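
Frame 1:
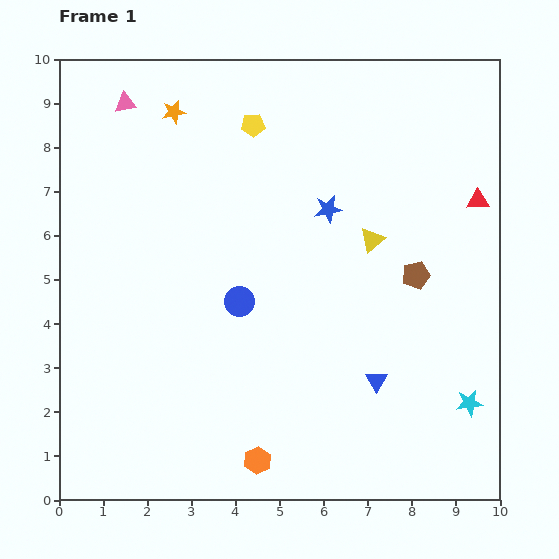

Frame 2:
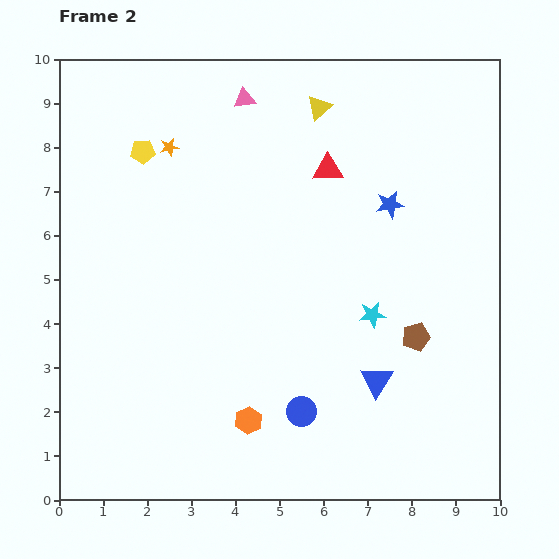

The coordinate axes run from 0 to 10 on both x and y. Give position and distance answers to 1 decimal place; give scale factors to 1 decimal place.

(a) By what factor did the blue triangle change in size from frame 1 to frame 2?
1.5×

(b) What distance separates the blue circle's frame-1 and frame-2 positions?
2.9

The blue circle moved from (4.1, 4.5) to (5.5, 2.0), a distance of √(1.4² + 2.5²) ≈ 2.9.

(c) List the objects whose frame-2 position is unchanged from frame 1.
the blue triangle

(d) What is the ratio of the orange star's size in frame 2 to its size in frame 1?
0.8×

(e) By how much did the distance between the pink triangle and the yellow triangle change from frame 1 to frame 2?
-4.7

Distance in frame 1: 6.4. Distance in frame 2: 1.7.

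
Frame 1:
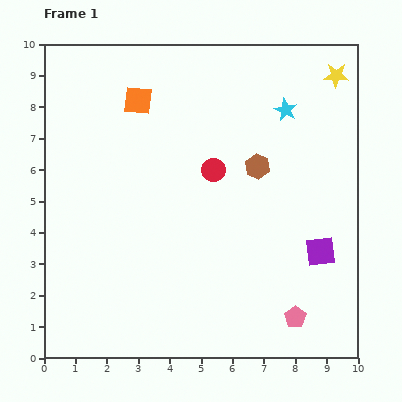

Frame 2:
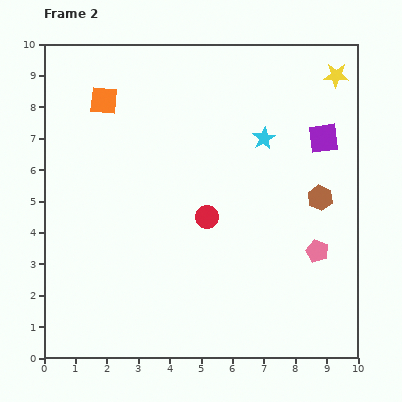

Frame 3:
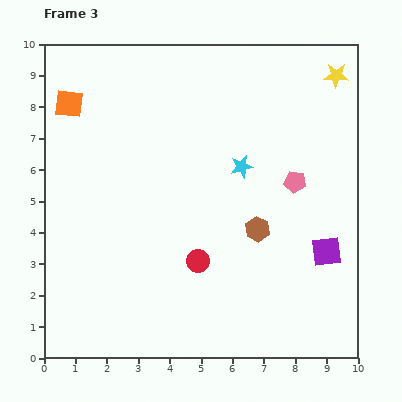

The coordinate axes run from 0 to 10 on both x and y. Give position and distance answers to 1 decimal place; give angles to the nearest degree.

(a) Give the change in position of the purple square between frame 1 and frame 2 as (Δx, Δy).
(0.1, 3.6)

The purple square was at (8.8, 3.4) in frame 1 and (8.9, 7.0) in frame 2.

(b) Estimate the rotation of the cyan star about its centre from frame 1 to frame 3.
30° clockwise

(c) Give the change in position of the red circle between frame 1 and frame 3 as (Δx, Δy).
(-0.5, -2.9)

The red circle was at (5.4, 6.0) in frame 1 and (4.9, 3.1) in frame 3.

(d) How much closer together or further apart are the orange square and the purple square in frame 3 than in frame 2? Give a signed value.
+2.4

Distance in frame 2: 7.1. Distance in frame 3: 9.5.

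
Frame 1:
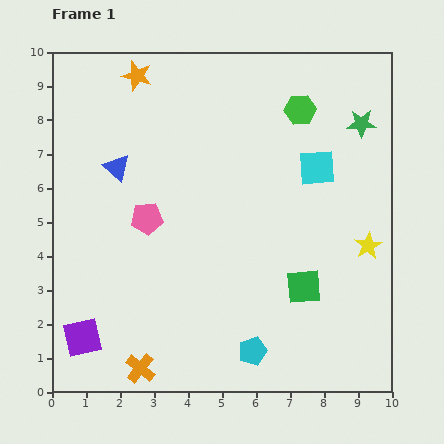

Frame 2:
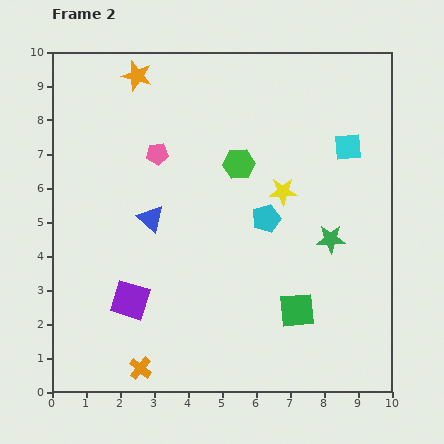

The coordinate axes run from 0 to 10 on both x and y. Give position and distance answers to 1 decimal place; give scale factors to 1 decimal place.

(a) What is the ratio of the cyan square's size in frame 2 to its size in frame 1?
0.8×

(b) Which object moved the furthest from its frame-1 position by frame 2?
the cyan pentagon

(moved 3.9; next 3.5)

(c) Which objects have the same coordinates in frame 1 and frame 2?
the orange cross, the orange star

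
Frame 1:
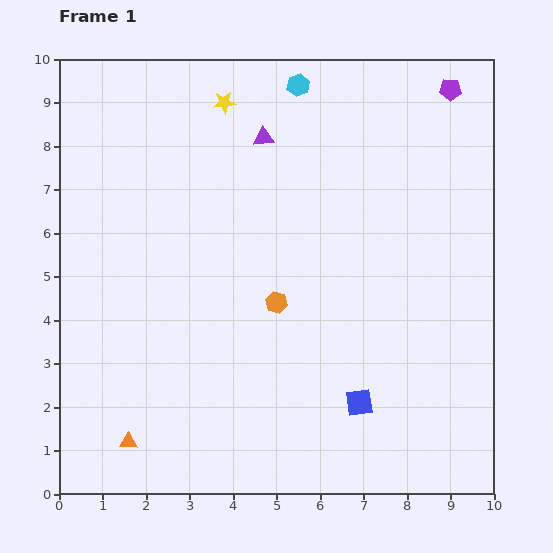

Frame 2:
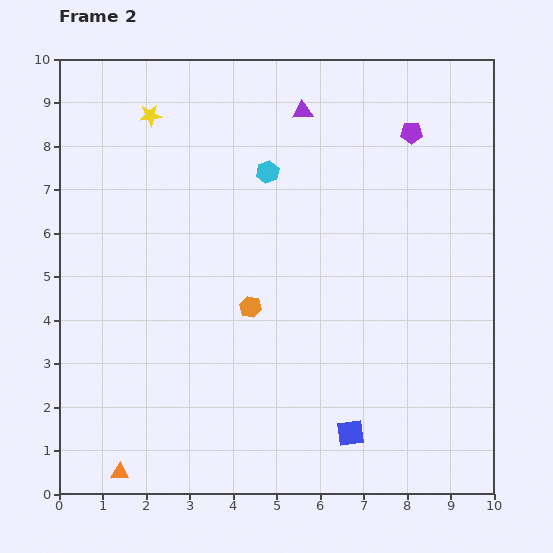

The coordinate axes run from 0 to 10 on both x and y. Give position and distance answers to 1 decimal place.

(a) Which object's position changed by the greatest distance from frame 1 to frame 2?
the cyan hexagon

(moved 2.1; next 1.7)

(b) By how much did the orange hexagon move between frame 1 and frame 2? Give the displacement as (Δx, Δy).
(-0.6, -0.1)

The orange hexagon was at (5.0, 4.4) in frame 1 and (4.4, 4.3) in frame 2.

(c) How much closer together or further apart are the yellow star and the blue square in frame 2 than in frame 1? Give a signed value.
+1.0

Distance in frame 1: 7.6. Distance in frame 2: 8.6.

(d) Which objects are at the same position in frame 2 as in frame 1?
none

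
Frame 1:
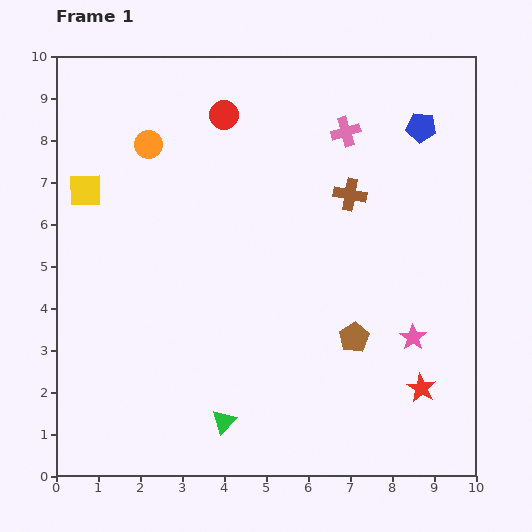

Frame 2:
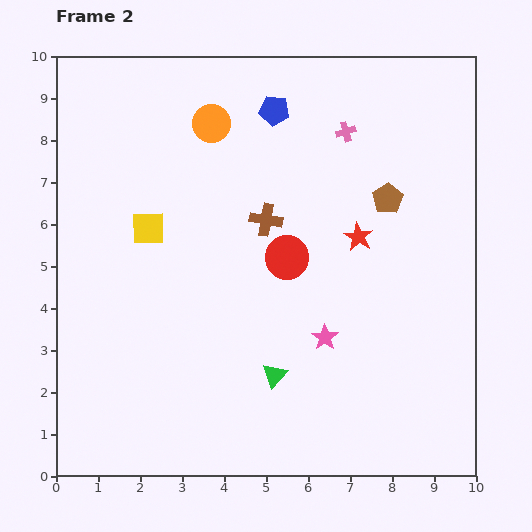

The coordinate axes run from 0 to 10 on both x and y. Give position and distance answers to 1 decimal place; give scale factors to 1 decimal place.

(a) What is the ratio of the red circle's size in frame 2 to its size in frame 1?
1.5×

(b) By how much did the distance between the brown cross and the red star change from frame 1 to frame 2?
-2.7

Distance in frame 1: 4.9. Distance in frame 2: 2.2.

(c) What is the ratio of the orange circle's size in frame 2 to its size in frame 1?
1.4×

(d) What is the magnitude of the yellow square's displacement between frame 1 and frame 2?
1.7

The yellow square moved from (0.7, 6.8) to (2.2, 5.9), a distance of √(1.5² + 0.9²) ≈ 1.7.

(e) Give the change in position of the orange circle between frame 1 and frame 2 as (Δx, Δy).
(1.5, 0.5)

The orange circle was at (2.2, 7.9) in frame 1 and (3.7, 8.4) in frame 2.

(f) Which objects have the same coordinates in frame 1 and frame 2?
the pink cross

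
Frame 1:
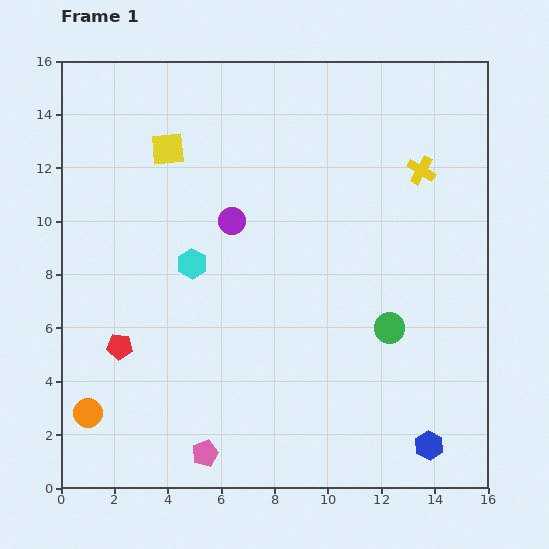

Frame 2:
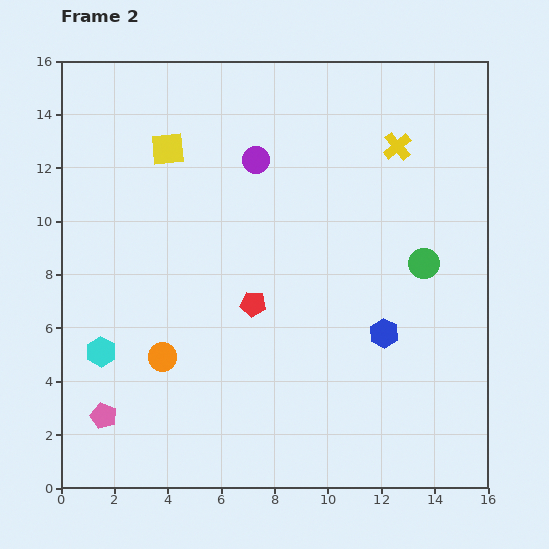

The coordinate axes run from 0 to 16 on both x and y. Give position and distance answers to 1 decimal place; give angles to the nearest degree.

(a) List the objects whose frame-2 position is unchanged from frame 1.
the yellow square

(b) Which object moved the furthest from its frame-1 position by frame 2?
the red pentagon

(moved 5.2; next 4.7)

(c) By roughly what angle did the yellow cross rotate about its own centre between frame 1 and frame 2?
20° clockwise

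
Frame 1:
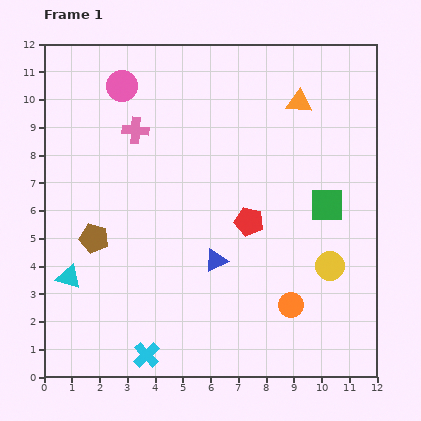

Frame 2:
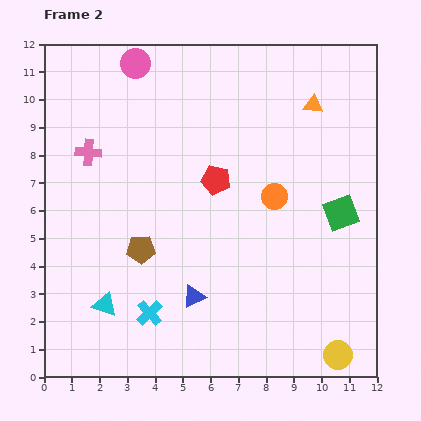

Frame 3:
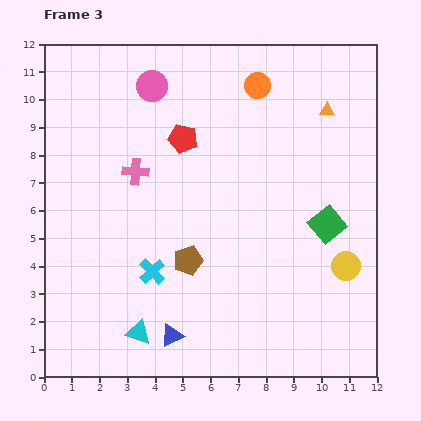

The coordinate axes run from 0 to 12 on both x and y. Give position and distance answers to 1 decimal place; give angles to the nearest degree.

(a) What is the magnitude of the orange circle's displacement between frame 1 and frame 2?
3.9

The orange circle moved from (8.9, 2.6) to (8.3, 6.5), a distance of √(0.6² + 3.9²) ≈ 3.9.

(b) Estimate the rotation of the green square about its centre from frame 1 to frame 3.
38° counter-clockwise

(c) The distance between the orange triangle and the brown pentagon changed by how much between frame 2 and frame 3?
-0.7

Distance in frame 2: 8.1. Distance in frame 3: 7.4.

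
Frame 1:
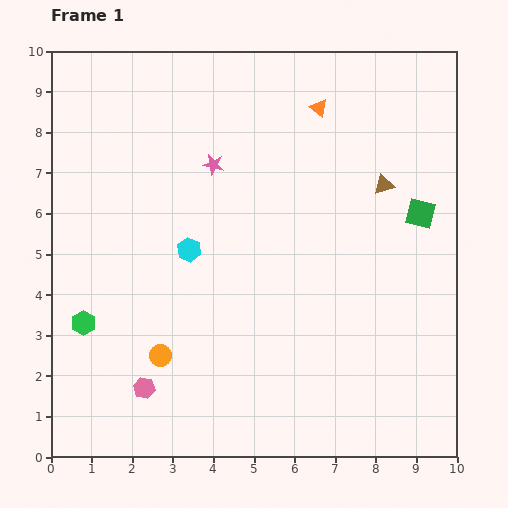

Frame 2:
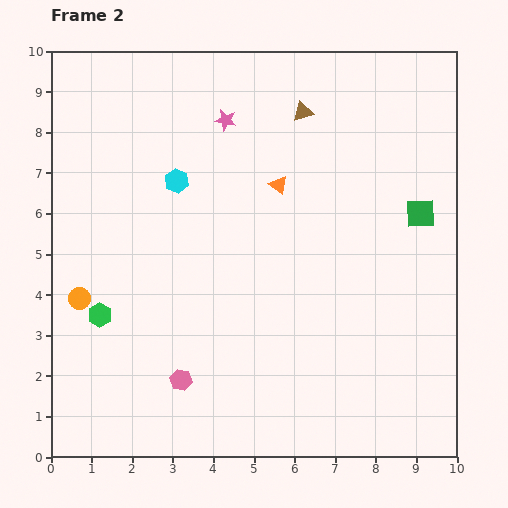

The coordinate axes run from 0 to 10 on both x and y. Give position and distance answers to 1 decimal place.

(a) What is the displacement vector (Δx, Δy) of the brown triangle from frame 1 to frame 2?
(-2.0, 1.8)

The brown triangle was at (8.2, 6.7) in frame 1 and (6.2, 8.5) in frame 2.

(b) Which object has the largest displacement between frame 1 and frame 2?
the brown triangle

(moved 2.7; next 2.4)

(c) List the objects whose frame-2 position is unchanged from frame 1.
the green square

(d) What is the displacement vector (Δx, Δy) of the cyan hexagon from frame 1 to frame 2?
(-0.3, 1.7)

The cyan hexagon was at (3.4, 5.1) in frame 1 and (3.1, 6.8) in frame 2.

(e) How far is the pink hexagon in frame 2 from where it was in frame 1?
0.9

The pink hexagon moved from (2.3, 1.7) to (3.2, 1.9), a distance of √(0.9² + 0.2²) ≈ 0.9.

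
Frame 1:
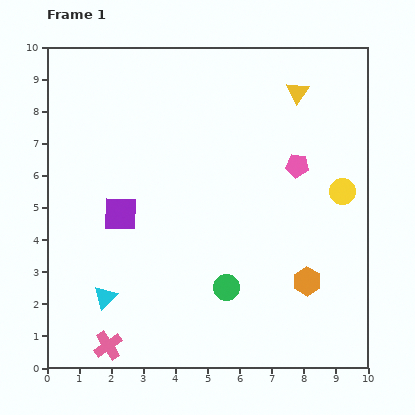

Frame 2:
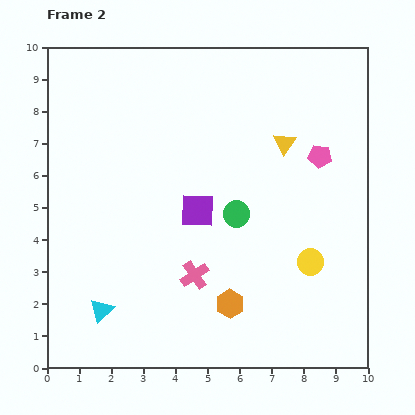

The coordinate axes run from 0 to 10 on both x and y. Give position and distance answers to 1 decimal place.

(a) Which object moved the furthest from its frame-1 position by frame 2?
the pink cross

(moved 3.5; next 2.5)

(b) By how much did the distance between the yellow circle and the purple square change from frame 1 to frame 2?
-3.1

Distance in frame 1: 6.9. Distance in frame 2: 3.8.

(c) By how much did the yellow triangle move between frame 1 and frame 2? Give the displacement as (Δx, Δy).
(-0.4, -1.6)

The yellow triangle was at (7.8, 8.6) in frame 1 and (7.4, 7.0) in frame 2.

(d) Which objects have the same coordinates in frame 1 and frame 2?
none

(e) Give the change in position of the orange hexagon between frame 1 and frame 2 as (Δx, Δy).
(-2.4, -0.7)

The orange hexagon was at (8.1, 2.7) in frame 1 and (5.7, 2.0) in frame 2.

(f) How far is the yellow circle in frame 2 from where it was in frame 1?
2.4

The yellow circle moved from (9.2, 5.5) to (8.2, 3.3), a distance of √(1.0² + 2.2²) ≈ 2.4.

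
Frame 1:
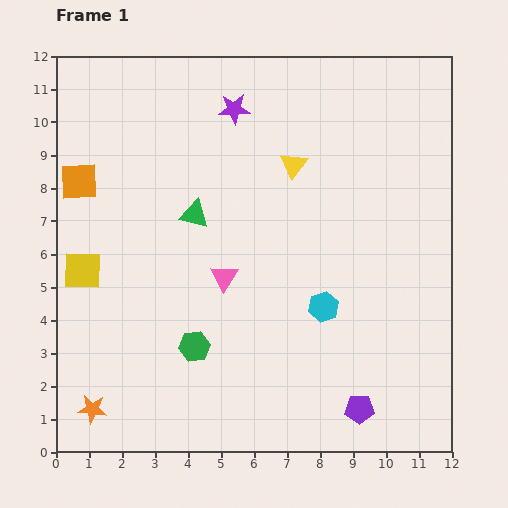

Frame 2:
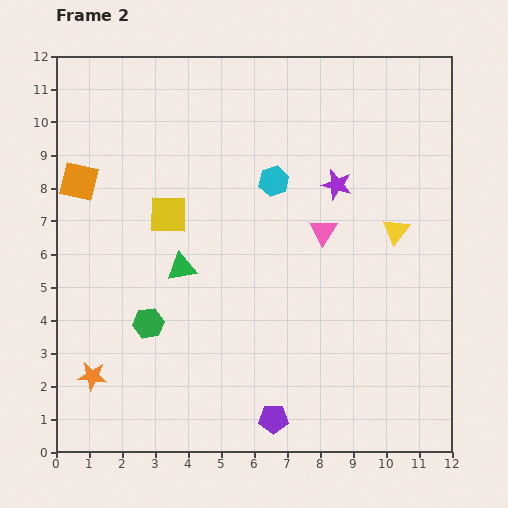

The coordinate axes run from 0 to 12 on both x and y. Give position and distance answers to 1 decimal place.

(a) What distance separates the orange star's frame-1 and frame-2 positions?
1.0

The orange star moved from (1.1, 1.3) to (1.1, 2.3), a distance of √(0.0² + 1.0²) ≈ 1.0.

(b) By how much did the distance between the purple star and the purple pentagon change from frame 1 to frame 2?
-2.6

Distance in frame 1: 9.9. Distance in frame 2: 7.3.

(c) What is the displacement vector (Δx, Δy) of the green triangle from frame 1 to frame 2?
(-0.4, -1.6)

The green triangle was at (4.2, 7.2) in frame 1 and (3.8, 5.6) in frame 2.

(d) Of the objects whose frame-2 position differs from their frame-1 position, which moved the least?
the orange star

(moved 1.0)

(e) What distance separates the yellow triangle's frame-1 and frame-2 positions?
3.7

The yellow triangle moved from (7.2, 8.7) to (10.3, 6.7), a distance of √(3.1² + 2.0²) ≈ 3.7.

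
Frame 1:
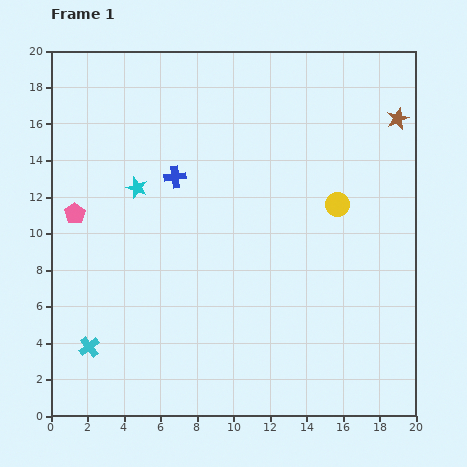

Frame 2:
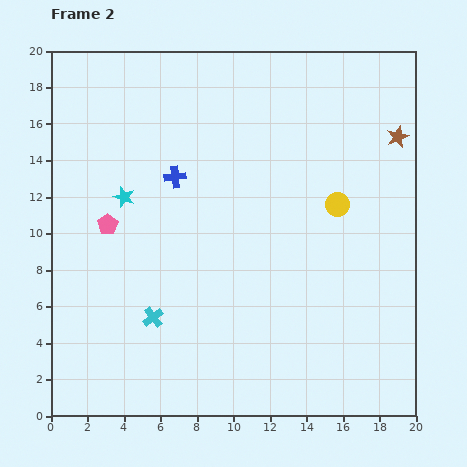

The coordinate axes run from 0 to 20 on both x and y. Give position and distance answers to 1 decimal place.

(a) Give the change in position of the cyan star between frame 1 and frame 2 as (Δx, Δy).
(-0.7, -0.5)

The cyan star was at (4.7, 12.5) in frame 1 and (4.0, 12.0) in frame 2.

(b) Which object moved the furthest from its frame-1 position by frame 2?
the cyan cross

(moved 3.8; next 1.9)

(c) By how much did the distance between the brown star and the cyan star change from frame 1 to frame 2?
+0.6

Distance in frame 1: 14.8. Distance in frame 2: 15.4.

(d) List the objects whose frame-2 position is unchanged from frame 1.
the blue cross, the yellow circle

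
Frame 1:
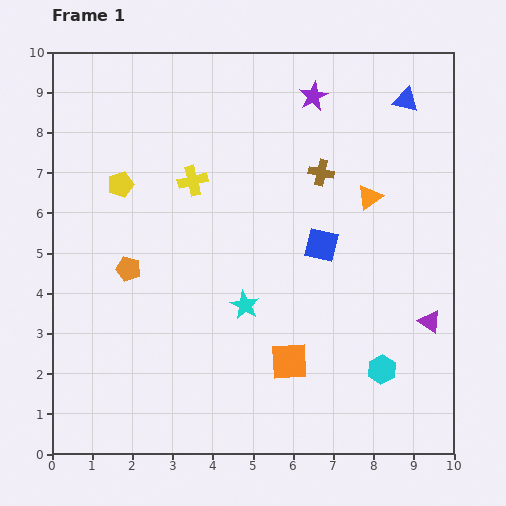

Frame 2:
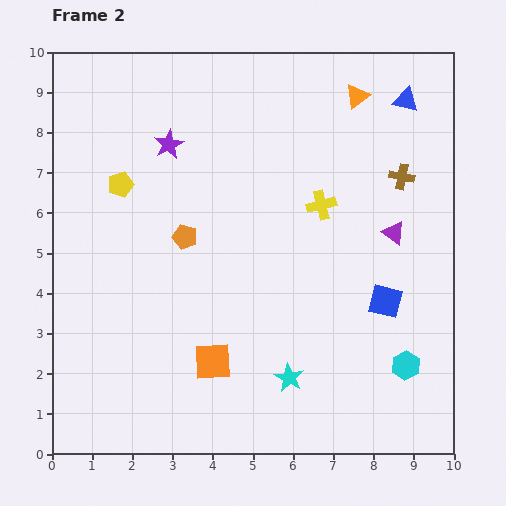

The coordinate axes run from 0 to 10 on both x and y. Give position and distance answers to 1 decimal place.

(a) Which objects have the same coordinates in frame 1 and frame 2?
the blue triangle, the yellow pentagon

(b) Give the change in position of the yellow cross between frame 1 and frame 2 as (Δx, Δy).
(3.2, -0.6)

The yellow cross was at (3.5, 6.8) in frame 1 and (6.7, 6.2) in frame 2.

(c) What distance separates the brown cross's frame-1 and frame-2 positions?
2.0

The brown cross moved from (6.7, 7.0) to (8.7, 6.9), a distance of √(2.0² + 0.1²) ≈ 2.0.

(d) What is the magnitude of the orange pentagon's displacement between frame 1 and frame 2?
1.6

The orange pentagon moved from (1.9, 4.6) to (3.3, 5.4), a distance of √(1.4² + 0.8²) ≈ 1.6.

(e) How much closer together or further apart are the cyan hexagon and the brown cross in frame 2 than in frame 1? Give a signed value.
-0.4

Distance in frame 1: 5.1. Distance in frame 2: 4.7.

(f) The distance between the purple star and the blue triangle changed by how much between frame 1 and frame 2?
+3.7

Distance in frame 1: 2.3. Distance in frame 2: 6.0.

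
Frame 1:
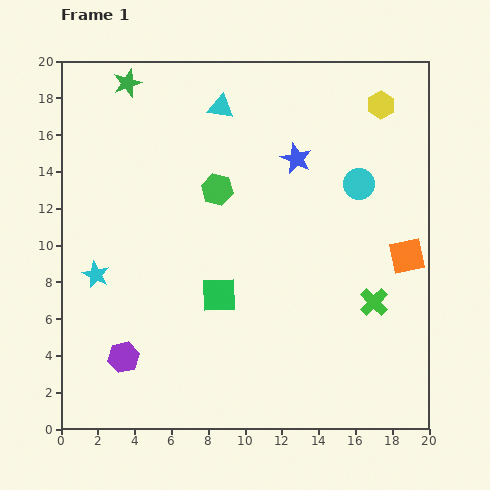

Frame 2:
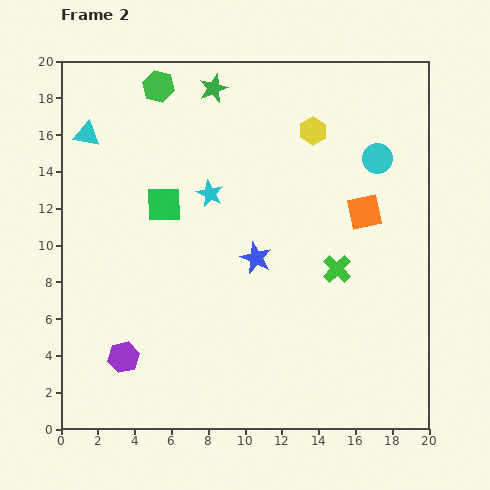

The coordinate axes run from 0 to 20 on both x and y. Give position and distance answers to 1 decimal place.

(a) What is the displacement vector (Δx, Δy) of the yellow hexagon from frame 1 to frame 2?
(-3.7, -1.4)

The yellow hexagon was at (17.4, 17.6) in frame 1 and (13.7, 16.2) in frame 2.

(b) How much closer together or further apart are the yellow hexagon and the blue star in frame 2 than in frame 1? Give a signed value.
+2.2

Distance in frame 1: 5.4. Distance in frame 2: 7.6.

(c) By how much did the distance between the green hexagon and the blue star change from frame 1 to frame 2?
+6.1

Distance in frame 1: 4.6. Distance in frame 2: 10.7.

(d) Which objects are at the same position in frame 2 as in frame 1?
the purple hexagon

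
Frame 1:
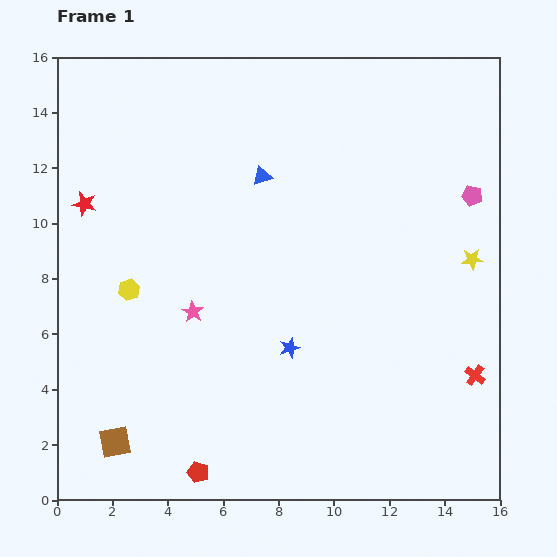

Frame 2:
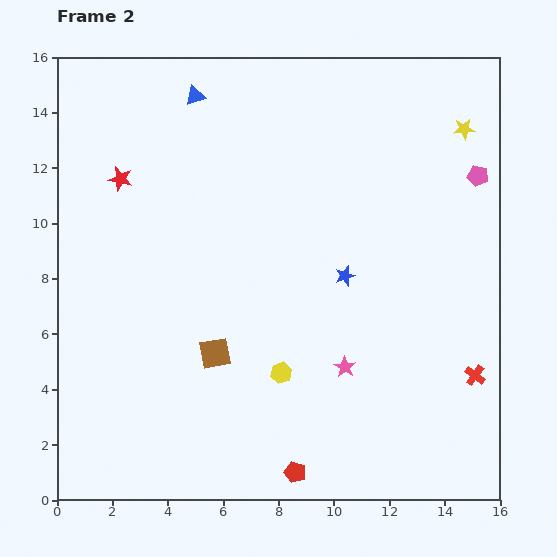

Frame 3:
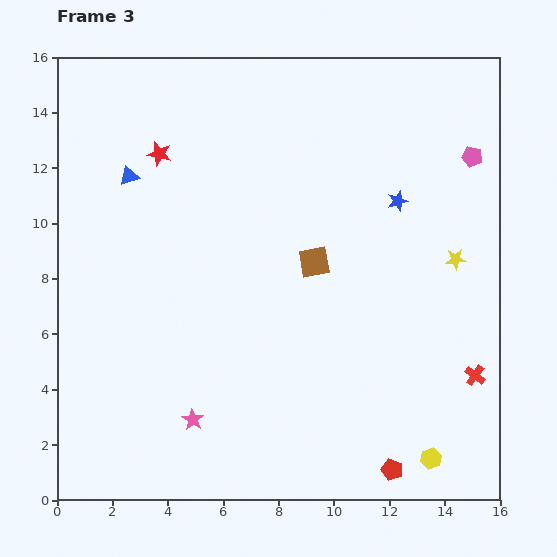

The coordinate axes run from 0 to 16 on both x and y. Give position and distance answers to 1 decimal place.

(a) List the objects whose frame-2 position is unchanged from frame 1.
the red cross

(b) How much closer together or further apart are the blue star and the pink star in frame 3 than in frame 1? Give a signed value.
+7.1

Distance in frame 1: 3.7. Distance in frame 3: 10.8.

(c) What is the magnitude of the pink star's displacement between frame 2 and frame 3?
5.8

The pink star moved from (10.4, 4.8) to (4.9, 2.9), a distance of √(5.5² + 1.9²) ≈ 5.8.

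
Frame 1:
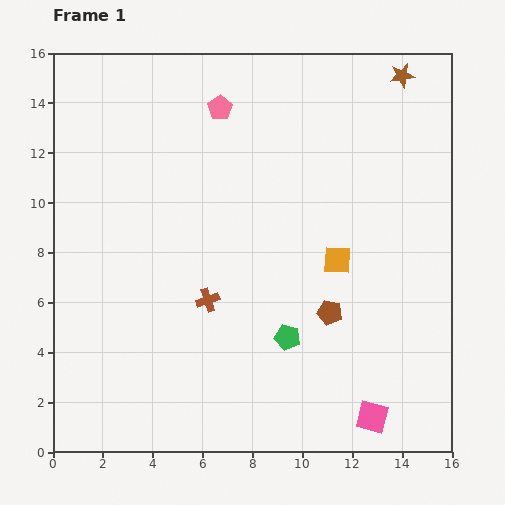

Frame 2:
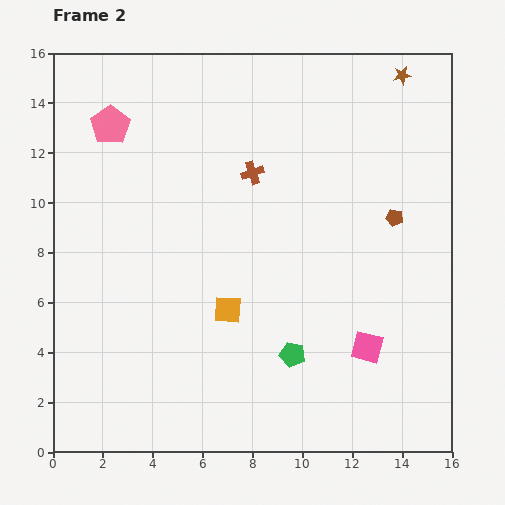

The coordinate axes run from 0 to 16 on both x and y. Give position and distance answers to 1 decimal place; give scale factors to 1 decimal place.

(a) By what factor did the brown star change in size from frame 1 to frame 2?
0.7×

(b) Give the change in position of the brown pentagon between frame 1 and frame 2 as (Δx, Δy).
(2.6, 3.8)

The brown pentagon was at (11.1, 5.6) in frame 1 and (13.7, 9.4) in frame 2.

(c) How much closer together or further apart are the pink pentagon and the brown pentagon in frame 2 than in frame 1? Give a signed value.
+2.7

Distance in frame 1: 9.3. Distance in frame 2: 12.0.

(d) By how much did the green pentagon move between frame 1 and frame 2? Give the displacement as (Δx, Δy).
(0.2, -0.7)

The green pentagon was at (9.4, 4.6) in frame 1 and (9.6, 3.9) in frame 2.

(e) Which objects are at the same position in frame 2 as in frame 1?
the brown star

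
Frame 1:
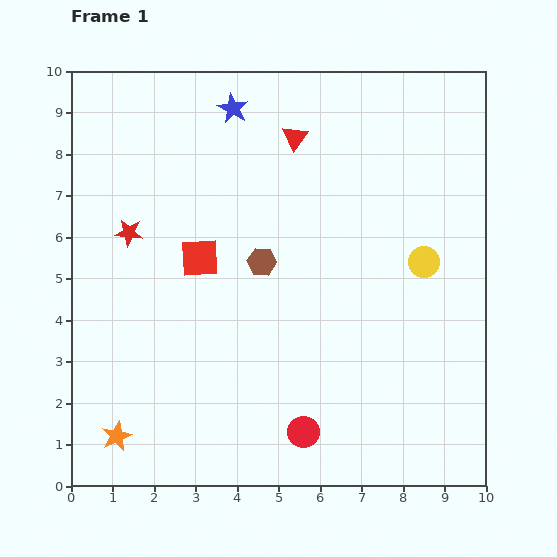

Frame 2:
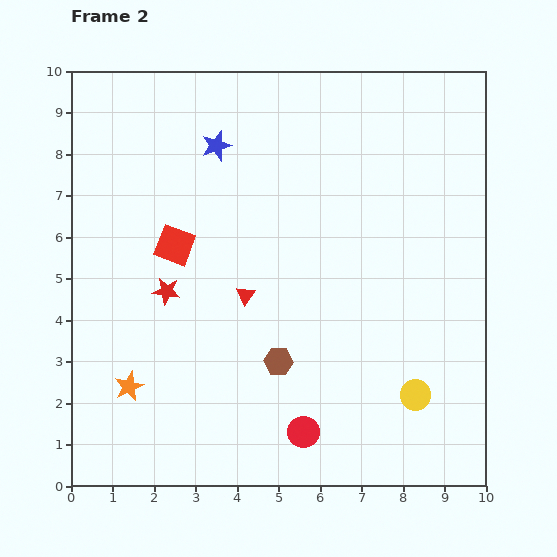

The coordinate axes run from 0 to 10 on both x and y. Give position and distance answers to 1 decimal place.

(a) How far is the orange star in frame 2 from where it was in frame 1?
1.2

The orange star moved from (1.1, 1.2) to (1.4, 2.4), a distance of √(0.3² + 1.2²) ≈ 1.2.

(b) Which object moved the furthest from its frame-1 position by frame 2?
the red triangle

(moved 4.0; next 3.2)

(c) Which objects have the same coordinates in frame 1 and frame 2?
the red circle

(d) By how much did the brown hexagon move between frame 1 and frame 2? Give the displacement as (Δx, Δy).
(0.4, -2.4)

The brown hexagon was at (4.6, 5.4) in frame 1 and (5.0, 3.0) in frame 2.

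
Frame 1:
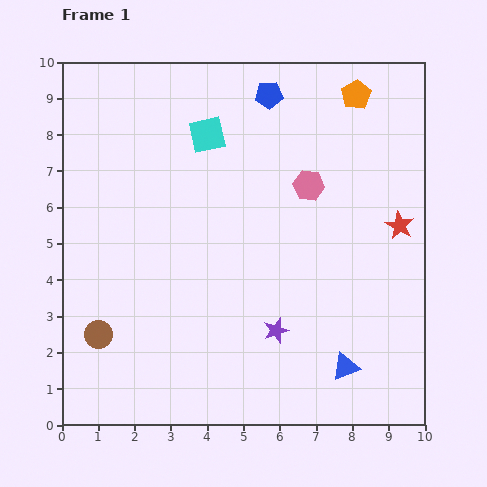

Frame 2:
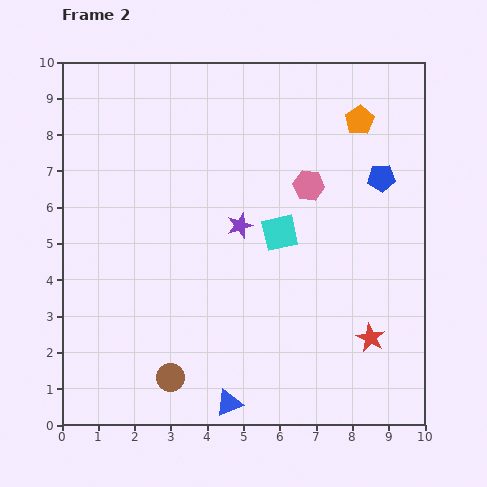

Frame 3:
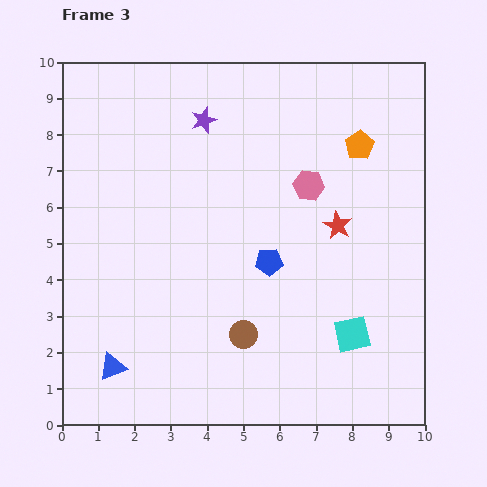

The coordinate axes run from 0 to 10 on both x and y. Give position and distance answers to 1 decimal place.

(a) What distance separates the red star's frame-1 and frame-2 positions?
3.2

The red star moved from (9.3, 5.5) to (8.5, 2.4), a distance of √(0.8² + 3.1²) ≈ 3.2.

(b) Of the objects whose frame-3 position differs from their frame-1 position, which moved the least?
the orange pentagon

(moved 1.4)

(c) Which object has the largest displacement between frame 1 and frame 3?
the cyan square

(moved 6.8; next 6.4)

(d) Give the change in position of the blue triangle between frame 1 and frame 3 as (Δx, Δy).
(-6.4, 0.0)

The blue triangle was at (7.8, 1.6) in frame 1 and (1.4, 1.6) in frame 3.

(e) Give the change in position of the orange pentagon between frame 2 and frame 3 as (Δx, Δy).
(0.0, -0.7)

The orange pentagon was at (8.2, 8.4) in frame 2 and (8.2, 7.7) in frame 3.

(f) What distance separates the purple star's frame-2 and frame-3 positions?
3.1

The purple star moved from (4.9, 5.5) to (3.9, 8.4), a distance of √(1.0² + 2.9²) ≈ 3.1.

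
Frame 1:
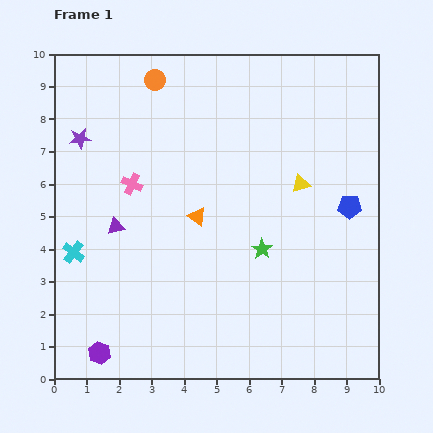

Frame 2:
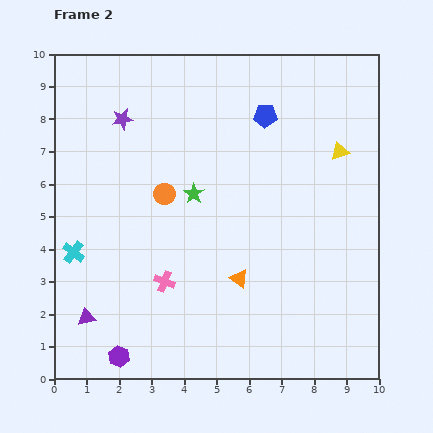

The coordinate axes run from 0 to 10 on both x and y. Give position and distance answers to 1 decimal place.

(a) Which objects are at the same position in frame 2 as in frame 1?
the cyan cross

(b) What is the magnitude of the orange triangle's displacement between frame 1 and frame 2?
2.3

The orange triangle moved from (4.4, 5.0) to (5.7, 3.1), a distance of √(1.3² + 1.9²) ≈ 2.3.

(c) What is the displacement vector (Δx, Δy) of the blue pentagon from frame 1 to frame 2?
(-2.6, 2.8)

The blue pentagon was at (9.1, 5.3) in frame 1 and (6.5, 8.1) in frame 2.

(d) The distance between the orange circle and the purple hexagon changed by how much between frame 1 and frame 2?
-3.4

Distance in frame 1: 8.6. Distance in frame 2: 5.2.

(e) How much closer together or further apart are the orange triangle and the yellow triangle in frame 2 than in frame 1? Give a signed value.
+1.6

Distance in frame 1: 3.4. Distance in frame 2: 5.0.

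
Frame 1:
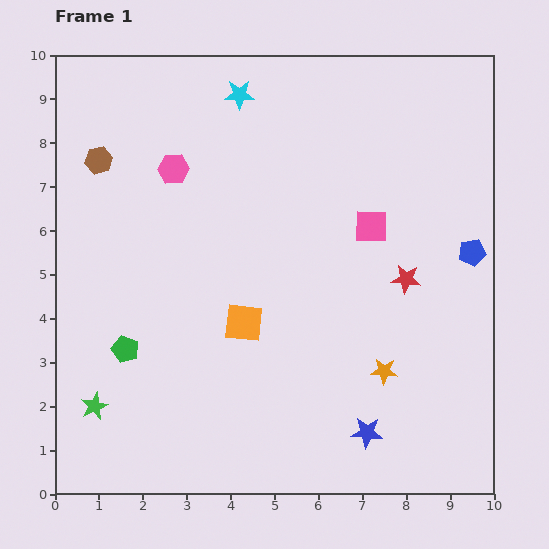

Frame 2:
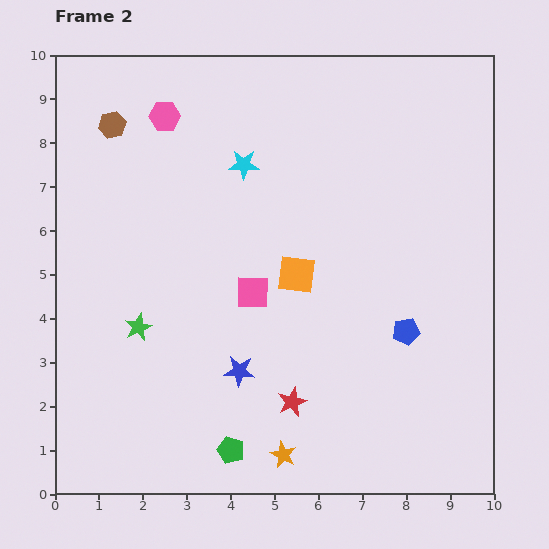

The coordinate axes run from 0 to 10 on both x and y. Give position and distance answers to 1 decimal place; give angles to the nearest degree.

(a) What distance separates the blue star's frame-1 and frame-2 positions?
3.2

The blue star moved from (7.1, 1.4) to (4.2, 2.8), a distance of √(2.9² + 1.4²) ≈ 3.2.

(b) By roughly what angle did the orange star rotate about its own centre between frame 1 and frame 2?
21° clockwise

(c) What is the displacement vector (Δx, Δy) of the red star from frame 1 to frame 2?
(-2.6, -2.8)

The red star was at (8.0, 4.9) in frame 1 and (5.4, 2.1) in frame 2.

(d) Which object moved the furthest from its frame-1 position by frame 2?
the red star

(moved 3.8; next 3.3)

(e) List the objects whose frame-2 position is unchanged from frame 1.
none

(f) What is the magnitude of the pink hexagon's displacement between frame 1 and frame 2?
1.2

The pink hexagon moved from (2.7, 7.4) to (2.5, 8.6), a distance of √(0.2² + 1.2²) ≈ 1.2.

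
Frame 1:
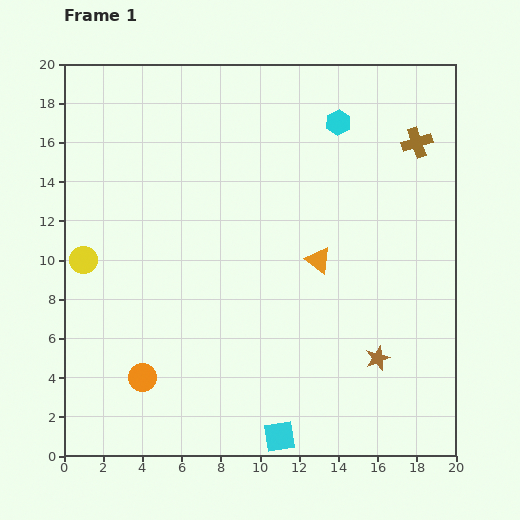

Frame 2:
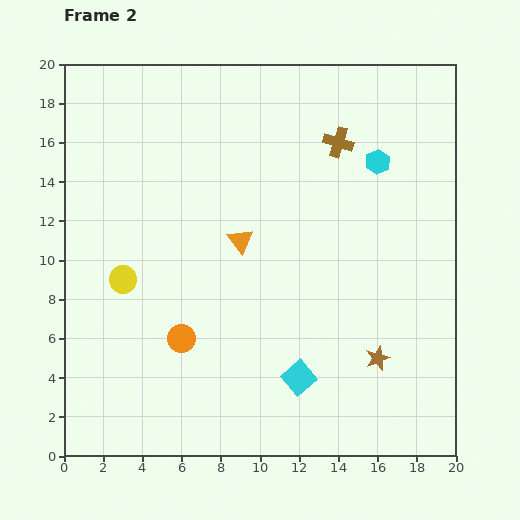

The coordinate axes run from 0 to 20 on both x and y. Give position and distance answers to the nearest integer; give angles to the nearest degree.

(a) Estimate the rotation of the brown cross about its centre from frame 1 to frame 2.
35° clockwise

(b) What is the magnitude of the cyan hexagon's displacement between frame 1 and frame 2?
3

The cyan hexagon moved from (14, 17) to (16, 15), a distance of √(2² + 2²) ≈ 3.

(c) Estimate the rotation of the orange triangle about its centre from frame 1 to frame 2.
17° clockwise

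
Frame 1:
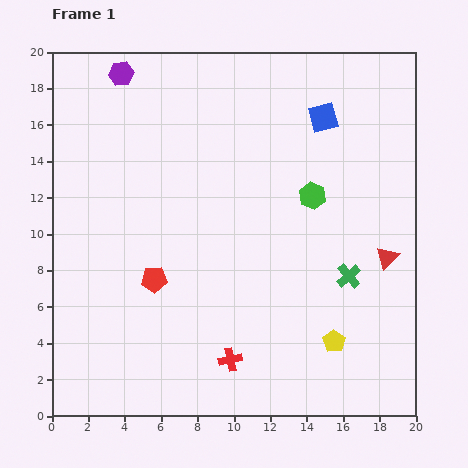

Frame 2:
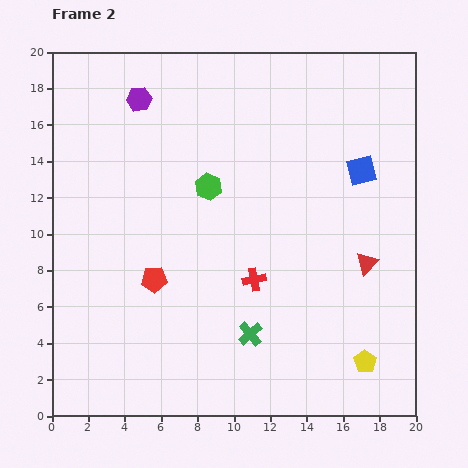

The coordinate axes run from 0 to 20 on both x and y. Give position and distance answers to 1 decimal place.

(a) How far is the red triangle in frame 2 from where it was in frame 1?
1.1

The red triangle moved from (18.4, 8.7) to (17.3, 8.4), a distance of √(1.1² + 0.3²) ≈ 1.1.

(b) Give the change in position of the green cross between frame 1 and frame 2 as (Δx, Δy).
(-5.4, -3.2)

The green cross was at (16.3, 7.7) in frame 1 and (10.9, 4.5) in frame 2.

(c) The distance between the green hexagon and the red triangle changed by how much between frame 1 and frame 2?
+4.4

Distance in frame 1: 5.3. Distance in frame 2: 9.7.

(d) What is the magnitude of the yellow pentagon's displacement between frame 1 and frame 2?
2.0

The yellow pentagon moved from (15.5, 4.1) to (17.2, 3.0), a distance of √(1.7² + 1.1²) ≈ 2.0.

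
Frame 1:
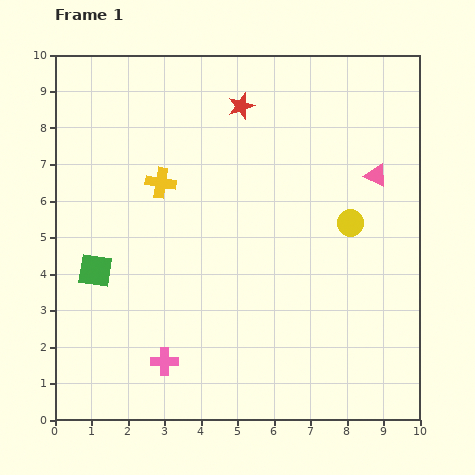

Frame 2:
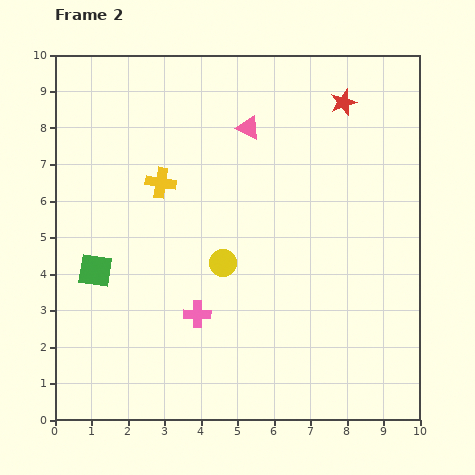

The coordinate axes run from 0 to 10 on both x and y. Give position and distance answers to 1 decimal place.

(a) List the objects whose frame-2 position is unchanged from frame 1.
the green square, the yellow cross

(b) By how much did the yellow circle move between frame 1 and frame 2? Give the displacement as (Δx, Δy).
(-3.5, -1.1)

The yellow circle was at (8.1, 5.4) in frame 1 and (4.6, 4.3) in frame 2.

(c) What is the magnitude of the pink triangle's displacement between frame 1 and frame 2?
3.7

The pink triangle moved from (8.8, 6.7) to (5.3, 8.0), a distance of √(3.5² + 1.3²) ≈ 3.7.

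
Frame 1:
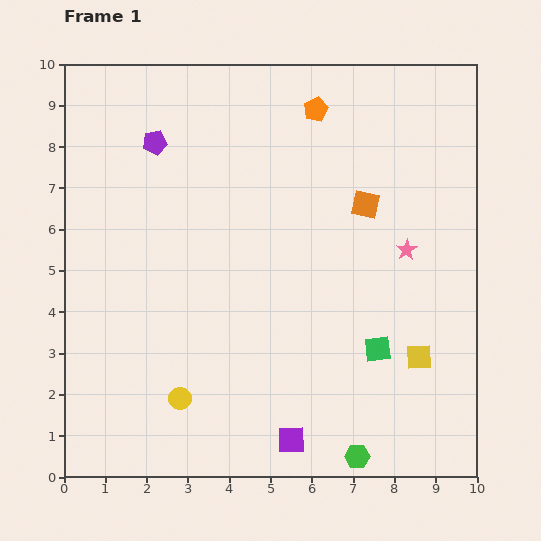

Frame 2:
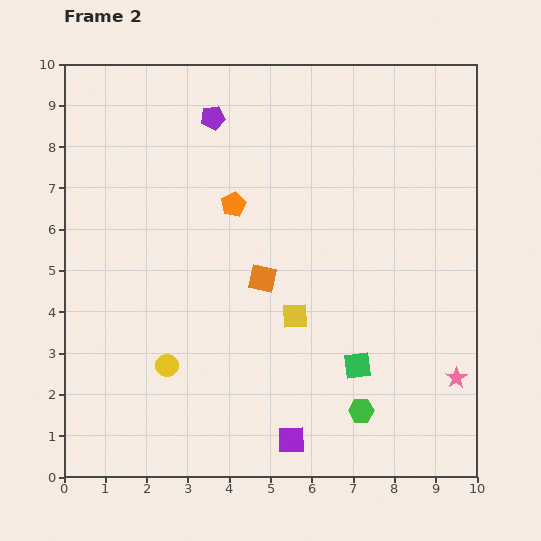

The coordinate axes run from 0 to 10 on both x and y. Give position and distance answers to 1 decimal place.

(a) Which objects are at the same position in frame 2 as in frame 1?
the purple square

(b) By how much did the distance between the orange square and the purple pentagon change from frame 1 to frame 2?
-1.2

Distance in frame 1: 5.3. Distance in frame 2: 4.1.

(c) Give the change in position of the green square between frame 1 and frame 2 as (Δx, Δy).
(-0.5, -0.4)

The green square was at (7.6, 3.1) in frame 1 and (7.1, 2.7) in frame 2.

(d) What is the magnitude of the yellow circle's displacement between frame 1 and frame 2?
0.9

The yellow circle moved from (2.8, 1.9) to (2.5, 2.7), a distance of √(0.3² + 0.8²) ≈ 0.9.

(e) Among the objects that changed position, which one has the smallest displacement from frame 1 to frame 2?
the green square

(moved 0.6)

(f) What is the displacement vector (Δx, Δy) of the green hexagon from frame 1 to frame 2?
(0.1, 1.1)

The green hexagon was at (7.1, 0.5) in frame 1 and (7.2, 1.6) in frame 2.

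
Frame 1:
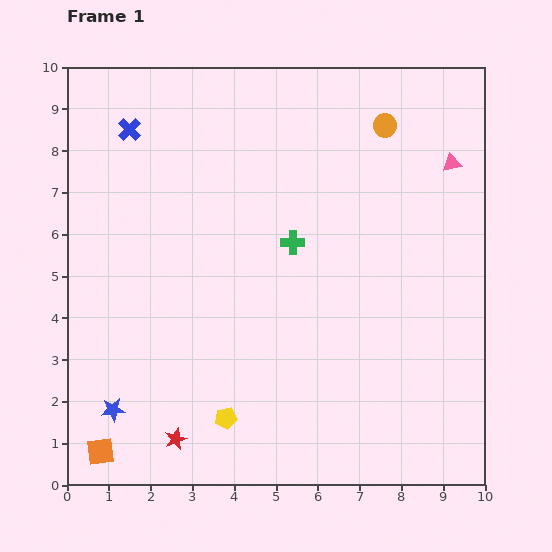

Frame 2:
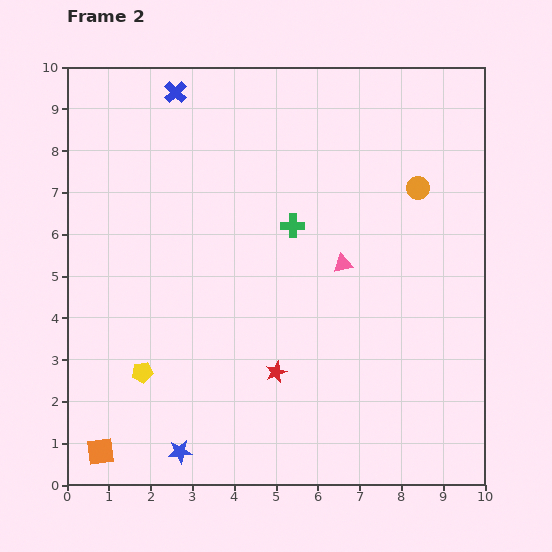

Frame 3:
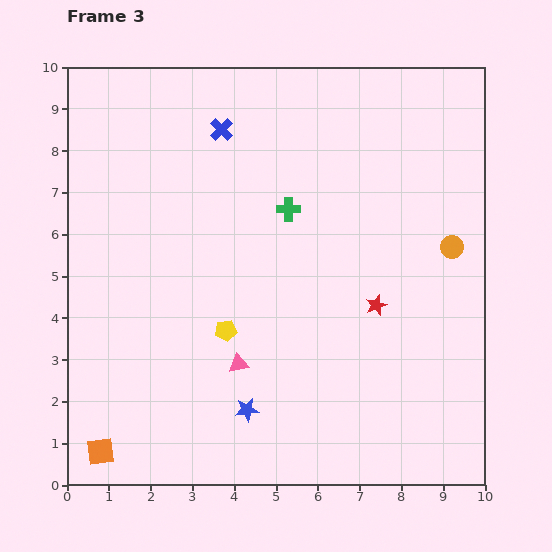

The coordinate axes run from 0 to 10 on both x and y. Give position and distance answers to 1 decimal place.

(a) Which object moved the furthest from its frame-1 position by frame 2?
the pink triangle

(moved 3.5; next 2.9)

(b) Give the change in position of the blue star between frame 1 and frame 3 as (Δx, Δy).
(3.2, 0.0)

The blue star was at (1.1, 1.8) in frame 1 and (4.3, 1.8) in frame 3.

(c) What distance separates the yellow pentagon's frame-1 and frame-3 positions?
2.1

The yellow pentagon moved from (3.8, 1.6) to (3.8, 3.7), a distance of √(0.0² + 2.1²) ≈ 2.1.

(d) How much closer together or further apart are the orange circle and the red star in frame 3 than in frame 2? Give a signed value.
-3.3

Distance in frame 2: 5.6. Distance in frame 3: 2.3.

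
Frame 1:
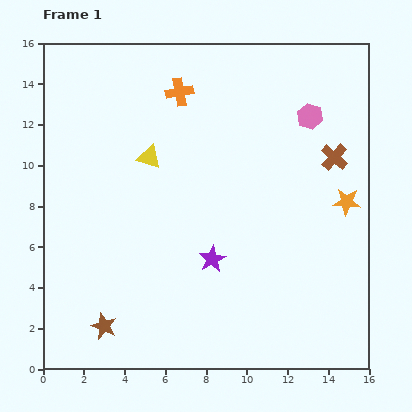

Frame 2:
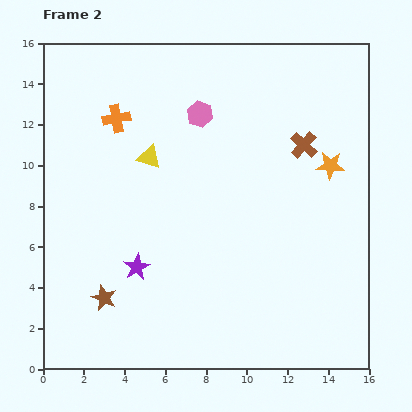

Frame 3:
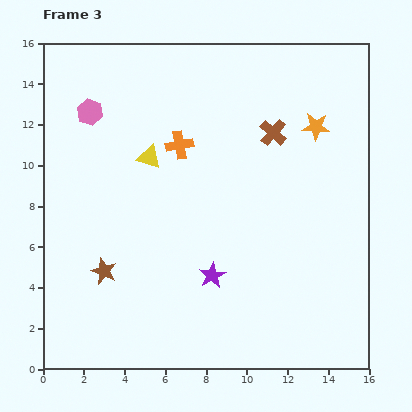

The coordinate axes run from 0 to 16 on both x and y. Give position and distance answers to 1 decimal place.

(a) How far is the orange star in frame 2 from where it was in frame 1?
2.0

The orange star moved from (14.9, 8.2) to (14.1, 10.0), a distance of √(0.8² + 1.8²) ≈ 2.0.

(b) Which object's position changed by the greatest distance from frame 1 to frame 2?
the pink hexagon

(moved 5.4; next 3.7)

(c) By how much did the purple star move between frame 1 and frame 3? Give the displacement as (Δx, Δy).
(0.0, -0.8)

The purple star was at (8.3, 5.4) in frame 1 and (8.3, 4.6) in frame 3.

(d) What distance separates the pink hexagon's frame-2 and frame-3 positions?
5.4

The pink hexagon moved from (7.7, 12.5) to (2.3, 12.6), a distance of √(5.4² + 0.1²) ≈ 5.4.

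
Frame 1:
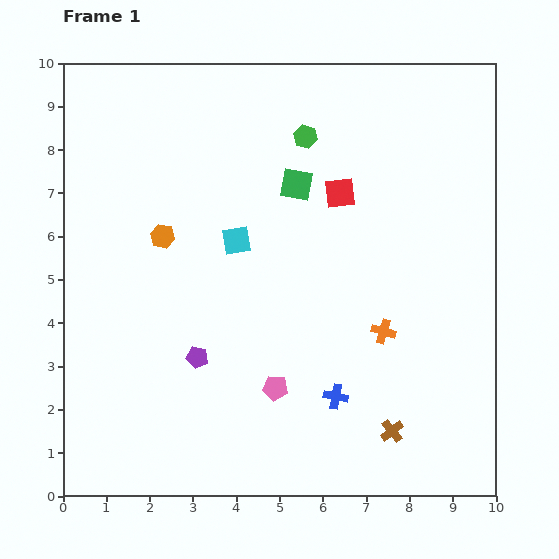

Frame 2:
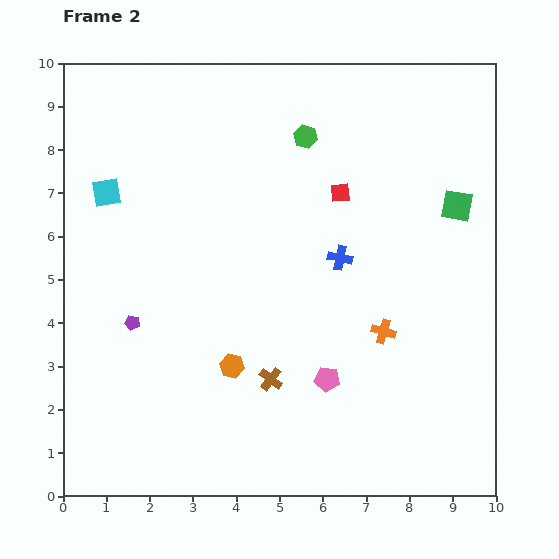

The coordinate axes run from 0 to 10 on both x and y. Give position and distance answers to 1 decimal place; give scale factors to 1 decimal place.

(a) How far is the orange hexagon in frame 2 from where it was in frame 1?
3.4

The orange hexagon moved from (2.3, 6.0) to (3.9, 3.0), a distance of √(1.6² + 3.0²) ≈ 3.4.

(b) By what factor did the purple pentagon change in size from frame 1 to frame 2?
0.7×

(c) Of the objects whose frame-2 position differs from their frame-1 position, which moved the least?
the pink pentagon

(moved 1.2)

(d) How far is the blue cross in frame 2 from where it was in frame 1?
3.2

The blue cross moved from (6.3, 2.3) to (6.4, 5.5), a distance of √(0.1² + 3.2²) ≈ 3.2.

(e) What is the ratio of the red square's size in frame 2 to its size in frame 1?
0.6×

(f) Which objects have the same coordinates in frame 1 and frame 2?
the orange cross, the green hexagon, the red square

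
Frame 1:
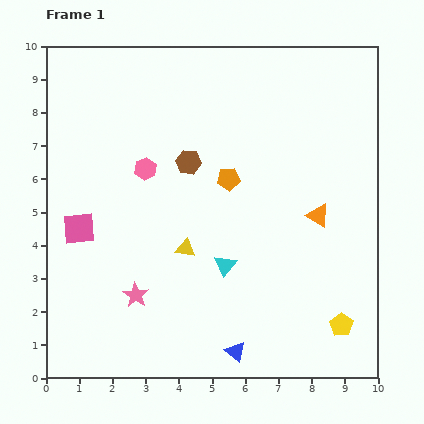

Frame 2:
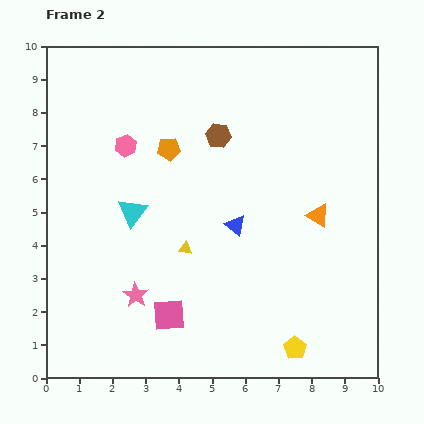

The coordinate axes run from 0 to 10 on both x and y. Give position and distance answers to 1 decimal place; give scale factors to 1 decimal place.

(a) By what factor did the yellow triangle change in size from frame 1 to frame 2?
0.7×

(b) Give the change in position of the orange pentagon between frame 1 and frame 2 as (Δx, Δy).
(-1.8, 0.9)

The orange pentagon was at (5.5, 6.0) in frame 1 and (3.7, 6.9) in frame 2.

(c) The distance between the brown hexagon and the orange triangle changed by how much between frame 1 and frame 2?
-0.4

Distance in frame 1: 4.2. Distance in frame 2: 3.8.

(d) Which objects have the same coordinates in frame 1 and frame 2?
the pink star, the yellow triangle, the orange triangle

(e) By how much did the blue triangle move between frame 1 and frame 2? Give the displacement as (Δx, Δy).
(0.0, 3.8)

The blue triangle was at (5.7, 0.8) in frame 1 and (5.7, 4.6) in frame 2.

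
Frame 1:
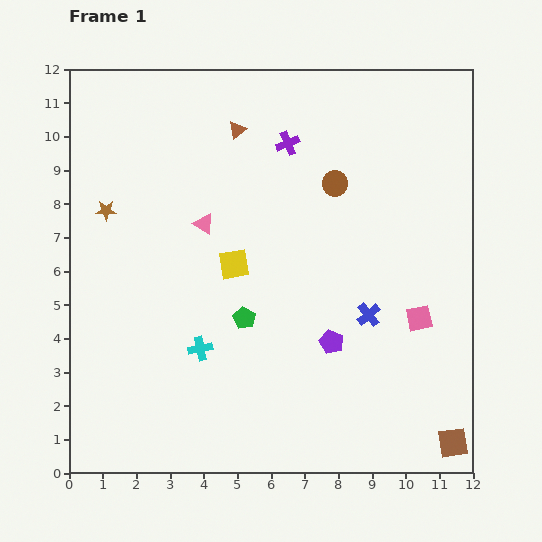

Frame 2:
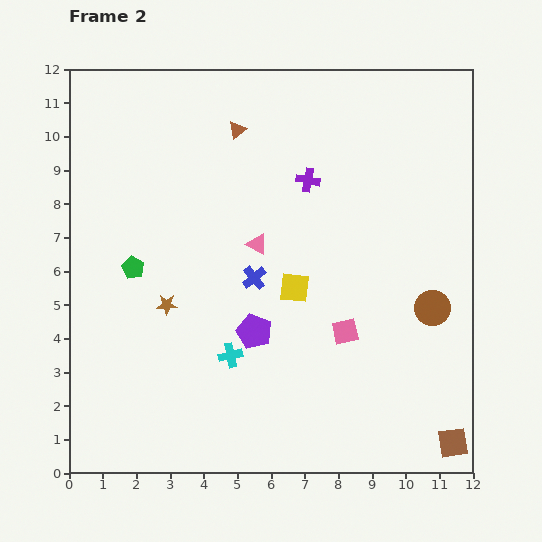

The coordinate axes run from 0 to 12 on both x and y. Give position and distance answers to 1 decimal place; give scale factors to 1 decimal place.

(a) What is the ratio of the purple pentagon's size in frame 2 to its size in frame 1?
1.4×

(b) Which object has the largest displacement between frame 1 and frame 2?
the brown circle

(moved 4.7; next 3.6)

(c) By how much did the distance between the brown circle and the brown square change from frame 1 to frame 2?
-4.5

Distance in frame 1: 8.5. Distance in frame 2: 4.0.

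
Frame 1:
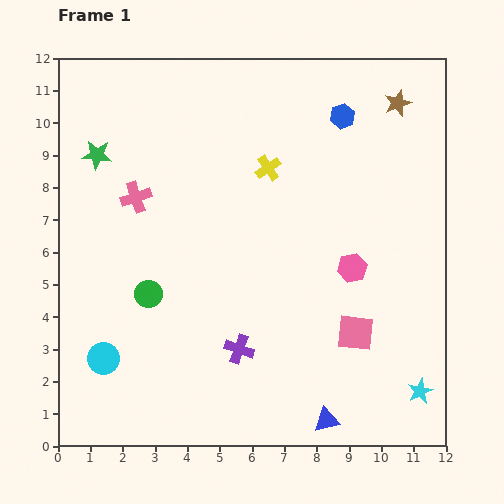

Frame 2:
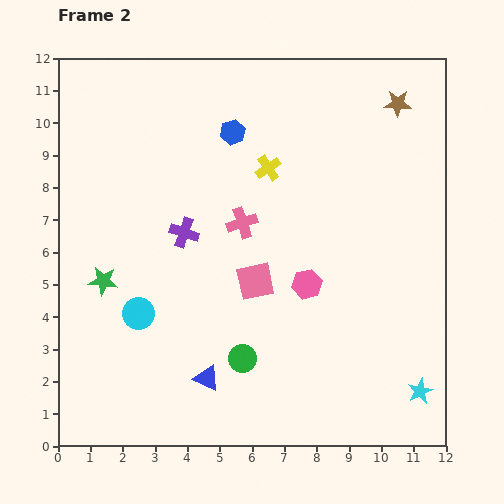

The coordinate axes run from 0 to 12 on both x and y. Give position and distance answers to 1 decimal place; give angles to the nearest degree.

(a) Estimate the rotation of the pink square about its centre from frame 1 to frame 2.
18° counter-clockwise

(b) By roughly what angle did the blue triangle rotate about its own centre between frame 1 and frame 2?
38° clockwise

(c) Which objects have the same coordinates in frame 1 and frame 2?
the brown star, the cyan star, the yellow cross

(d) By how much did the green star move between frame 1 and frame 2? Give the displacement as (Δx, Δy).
(0.2, -3.9)

The green star was at (1.2, 9.0) in frame 1 and (1.4, 5.1) in frame 2.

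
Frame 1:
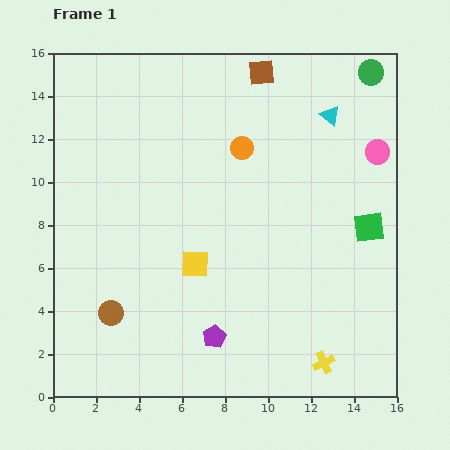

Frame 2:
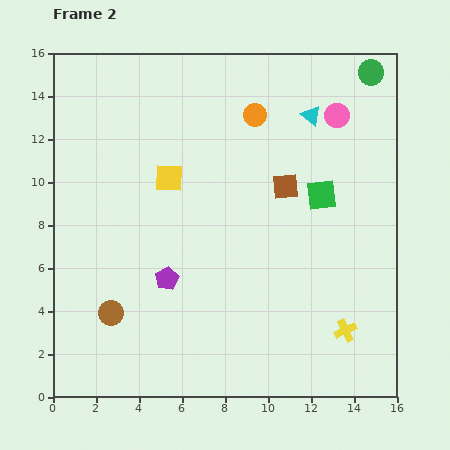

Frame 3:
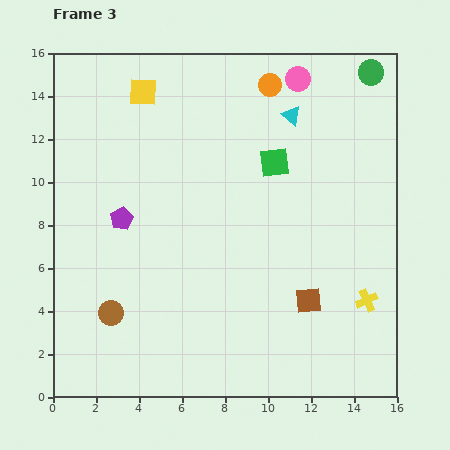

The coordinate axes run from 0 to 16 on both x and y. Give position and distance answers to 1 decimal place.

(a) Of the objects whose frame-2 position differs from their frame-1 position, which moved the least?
the cyan triangle

(moved 0.9)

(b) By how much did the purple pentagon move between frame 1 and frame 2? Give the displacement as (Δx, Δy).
(-2.2, 2.7)

The purple pentagon was at (7.5, 2.8) in frame 1 and (5.3, 5.5) in frame 2.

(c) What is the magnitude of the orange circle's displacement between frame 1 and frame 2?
1.6

The orange circle moved from (8.8, 11.6) to (9.4, 13.1), a distance of √(0.6² + 1.5²) ≈ 1.6.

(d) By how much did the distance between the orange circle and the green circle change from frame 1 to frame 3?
-2.2

Distance in frame 1: 6.9. Distance in frame 3: 4.7.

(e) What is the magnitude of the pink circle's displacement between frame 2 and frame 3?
2.5

The pink circle moved from (13.2, 13.1) to (11.4, 14.8), a distance of √(1.8² + 1.7²) ≈ 2.5.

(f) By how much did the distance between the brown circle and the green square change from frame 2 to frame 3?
-0.9

Distance in frame 2: 11.2. Distance in frame 3: 10.3.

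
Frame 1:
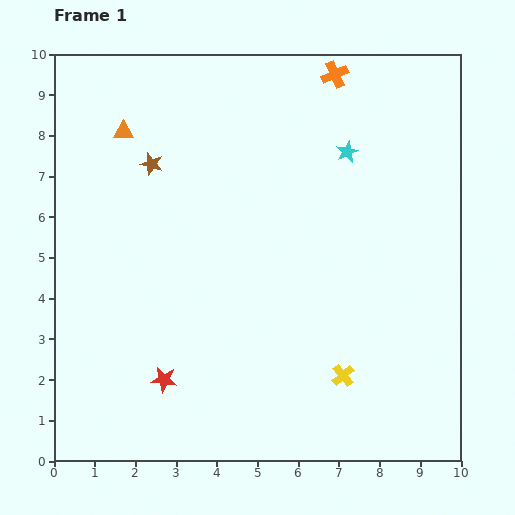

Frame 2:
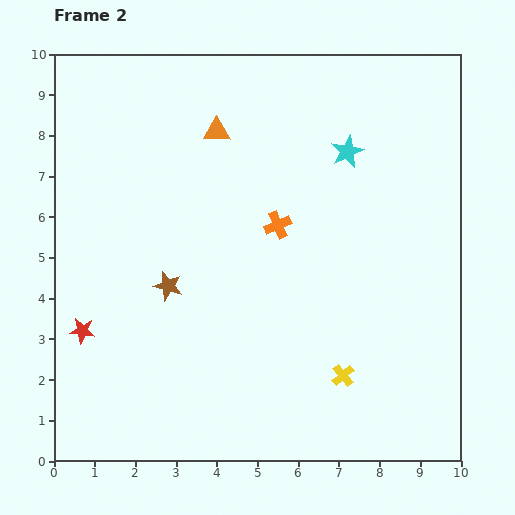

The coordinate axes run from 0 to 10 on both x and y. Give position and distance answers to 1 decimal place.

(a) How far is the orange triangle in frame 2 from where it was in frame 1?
2.3

The orange triangle moved from (1.7, 8.1) to (4.0, 8.1), a distance of √(2.3² + 0.0²) ≈ 2.3.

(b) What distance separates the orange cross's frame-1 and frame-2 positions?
4.0

The orange cross moved from (6.9, 9.5) to (5.5, 5.8), a distance of √(1.4² + 3.7²) ≈ 4.0.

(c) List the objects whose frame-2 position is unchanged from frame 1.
the cyan star, the yellow cross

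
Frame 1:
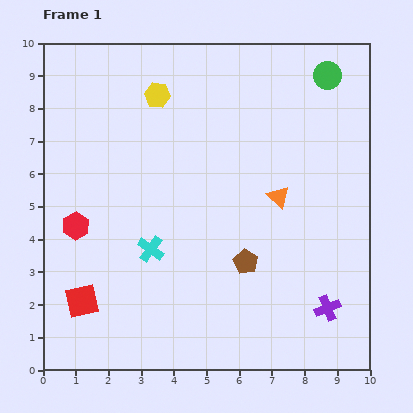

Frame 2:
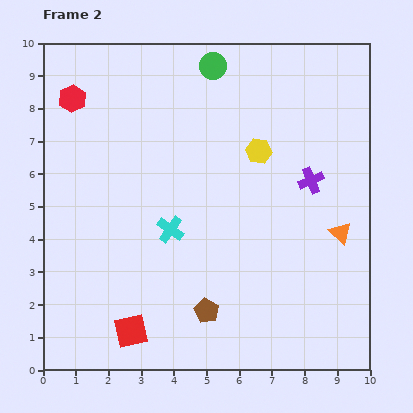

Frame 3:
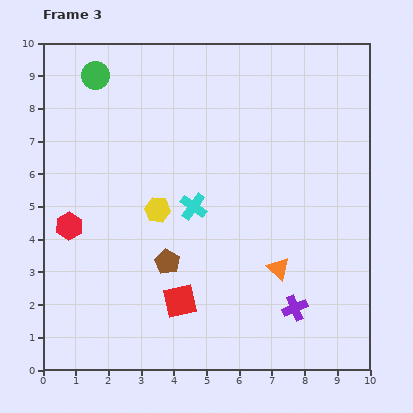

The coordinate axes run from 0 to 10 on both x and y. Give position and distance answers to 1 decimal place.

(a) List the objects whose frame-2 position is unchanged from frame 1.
none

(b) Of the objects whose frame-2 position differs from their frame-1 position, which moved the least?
the cyan cross

(moved 0.8)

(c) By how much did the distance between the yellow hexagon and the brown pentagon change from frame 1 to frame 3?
-4.2

Distance in frame 1: 5.8. Distance in frame 3: 1.6.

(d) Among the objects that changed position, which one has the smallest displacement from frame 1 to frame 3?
the red hexagon

(moved 0.2)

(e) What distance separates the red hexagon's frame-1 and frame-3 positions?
0.2

The red hexagon moved from (1.0, 4.4) to (0.8, 4.4), a distance of √(0.2² + 0.0²) ≈ 0.2.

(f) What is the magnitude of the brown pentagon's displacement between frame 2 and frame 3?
1.9

The brown pentagon moved from (5.0, 1.8) to (3.8, 3.3), a distance of √(1.2² + 1.5²) ≈ 1.9.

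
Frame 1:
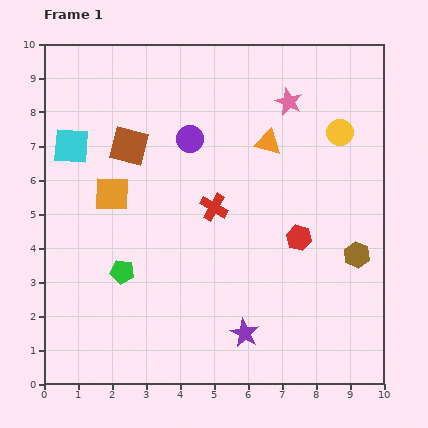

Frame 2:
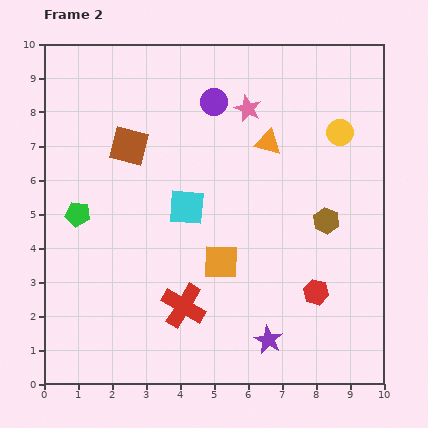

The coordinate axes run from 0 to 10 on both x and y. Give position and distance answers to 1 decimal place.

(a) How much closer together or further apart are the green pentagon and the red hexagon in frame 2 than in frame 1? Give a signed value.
+2.1

Distance in frame 1: 5.3. Distance in frame 2: 7.4.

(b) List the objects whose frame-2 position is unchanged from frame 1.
the yellow circle, the brown square, the orange triangle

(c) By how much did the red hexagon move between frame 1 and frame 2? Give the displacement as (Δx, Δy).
(0.5, -1.6)

The red hexagon was at (7.5, 4.3) in frame 1 and (8.0, 2.7) in frame 2.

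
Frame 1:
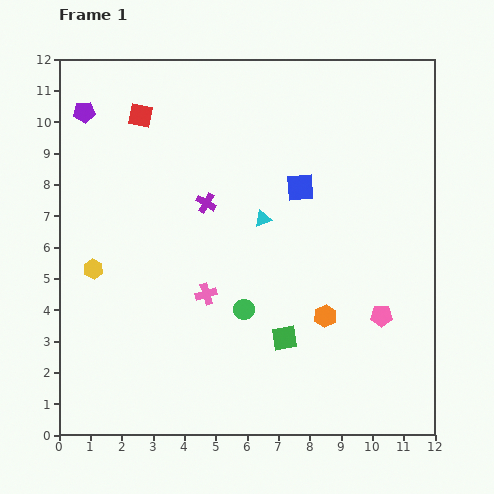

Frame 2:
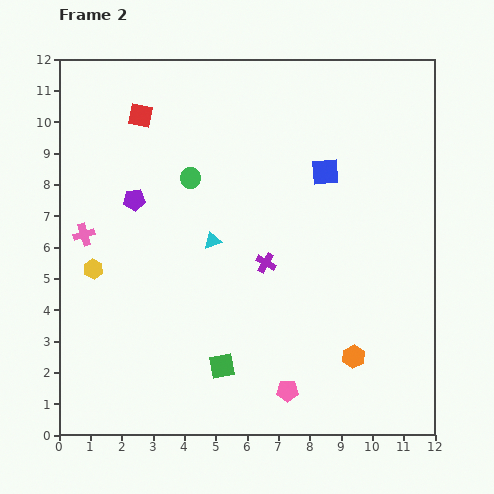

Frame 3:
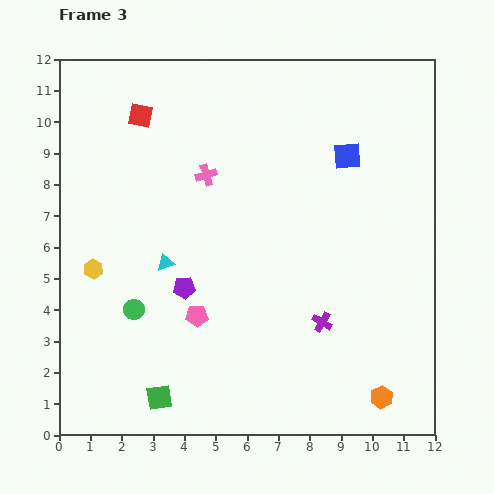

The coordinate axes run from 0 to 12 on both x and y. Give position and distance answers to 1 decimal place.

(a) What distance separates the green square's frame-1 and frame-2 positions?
2.2

The green square moved from (7.2, 3.1) to (5.2, 2.2), a distance of √(2.0² + 0.9²) ≈ 2.2.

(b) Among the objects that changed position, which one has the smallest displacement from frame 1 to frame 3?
the blue square

(moved 1.8)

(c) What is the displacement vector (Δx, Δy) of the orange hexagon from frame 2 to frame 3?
(0.9, -1.3)

The orange hexagon was at (9.4, 2.5) in frame 2 and (10.3, 1.2) in frame 3.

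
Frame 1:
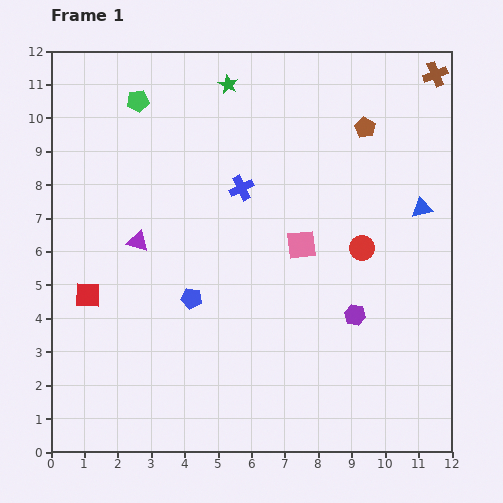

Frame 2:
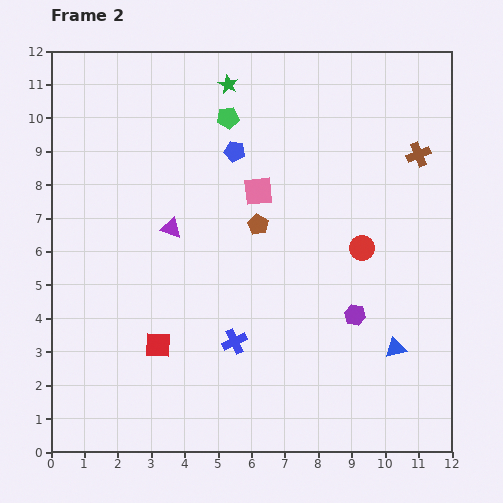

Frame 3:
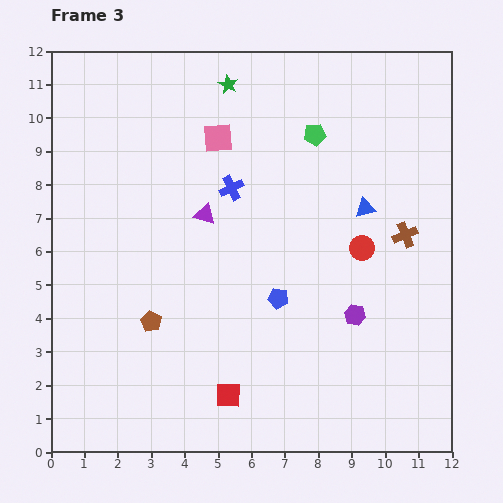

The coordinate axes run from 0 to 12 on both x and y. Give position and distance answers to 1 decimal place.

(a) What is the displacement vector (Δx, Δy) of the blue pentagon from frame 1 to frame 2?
(1.3, 4.4)

The blue pentagon was at (4.2, 4.6) in frame 1 and (5.5, 9.0) in frame 2.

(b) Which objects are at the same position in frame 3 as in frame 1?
the purple hexagon, the green star, the red circle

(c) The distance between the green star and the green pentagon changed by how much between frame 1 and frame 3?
+0.3

Distance in frame 1: 2.7. Distance in frame 3: 3.0.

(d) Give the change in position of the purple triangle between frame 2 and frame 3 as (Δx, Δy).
(1.0, 0.4)

The purple triangle was at (3.6, 6.7) in frame 2 and (4.6, 7.1) in frame 3.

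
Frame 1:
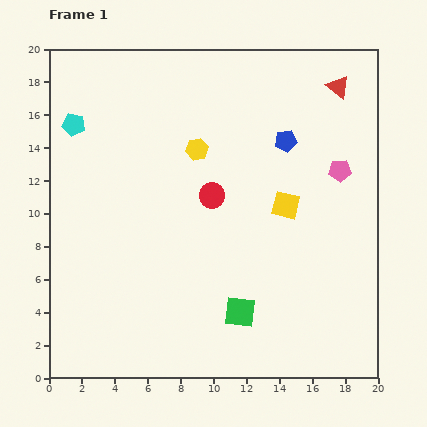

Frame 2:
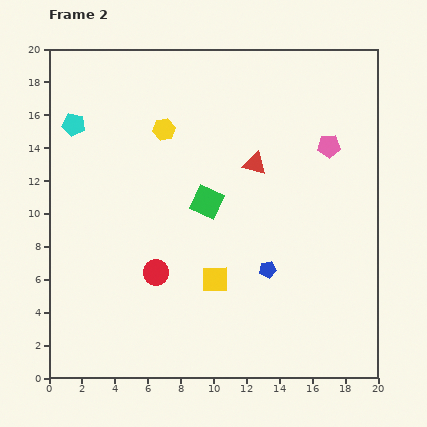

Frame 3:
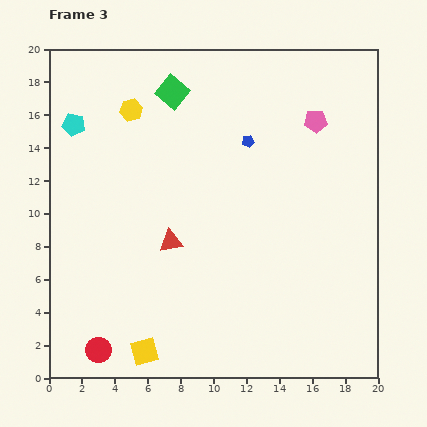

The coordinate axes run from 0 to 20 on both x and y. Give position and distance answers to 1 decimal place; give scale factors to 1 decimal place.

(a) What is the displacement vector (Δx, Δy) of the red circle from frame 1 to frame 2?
(-3.4, -4.7)

The red circle was at (9.9, 11.1) in frame 1 and (6.5, 6.4) in frame 2.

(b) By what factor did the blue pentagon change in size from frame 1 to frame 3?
0.6×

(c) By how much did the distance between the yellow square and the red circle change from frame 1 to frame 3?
-1.7

Distance in frame 1: 4.5. Distance in frame 3: 2.8.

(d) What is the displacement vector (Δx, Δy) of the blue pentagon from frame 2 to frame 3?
(-1.2, 7.8)

The blue pentagon was at (13.3, 6.6) in frame 2 and (12.1, 14.4) in frame 3.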